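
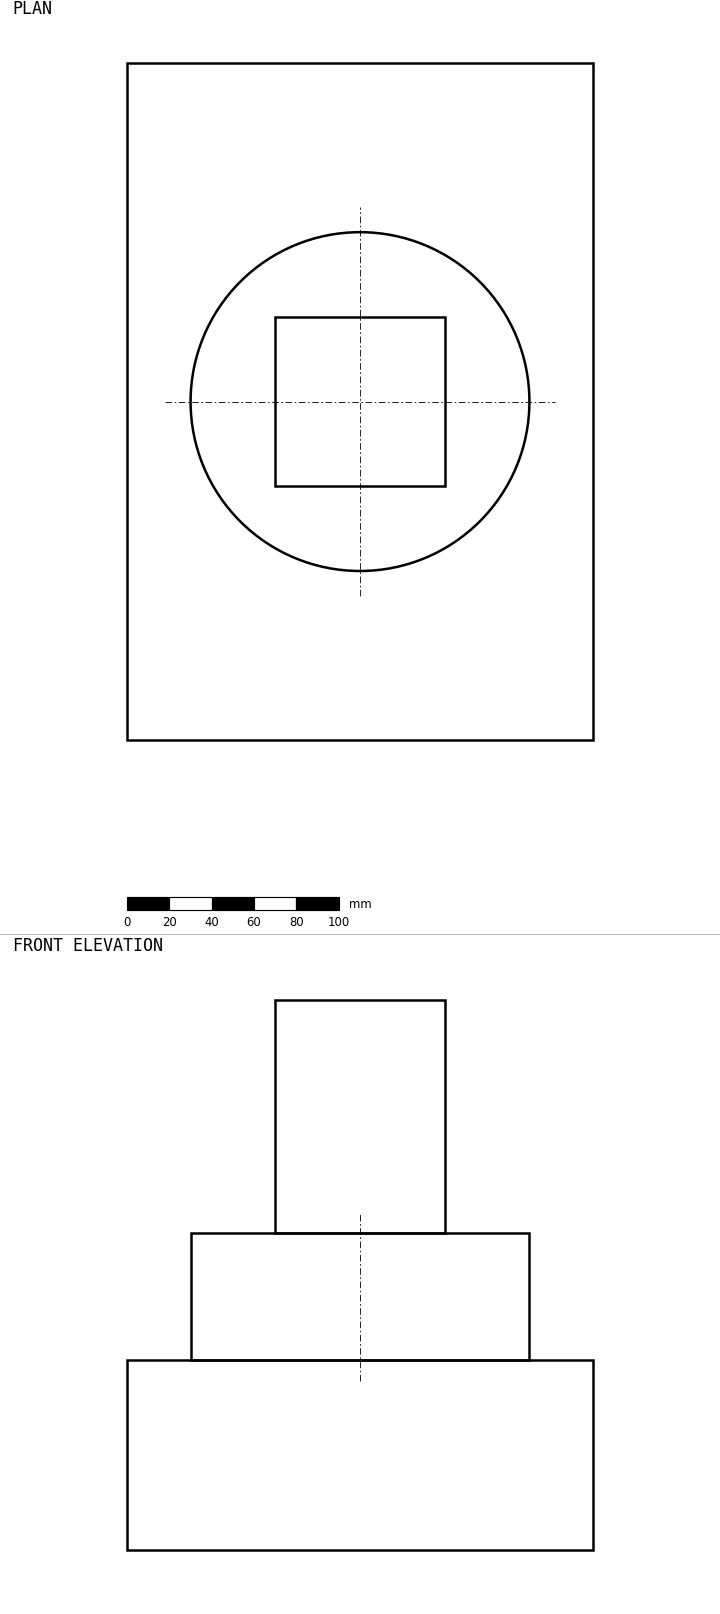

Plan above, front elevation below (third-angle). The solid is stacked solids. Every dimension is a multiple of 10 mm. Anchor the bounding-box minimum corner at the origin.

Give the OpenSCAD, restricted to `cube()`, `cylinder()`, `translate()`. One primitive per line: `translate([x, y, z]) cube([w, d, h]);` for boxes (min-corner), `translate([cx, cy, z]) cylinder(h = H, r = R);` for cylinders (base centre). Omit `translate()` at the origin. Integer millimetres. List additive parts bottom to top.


cube([220, 320, 90]);
translate([110, 160, 90]) cylinder(h = 60, r = 80);
translate([70, 120, 150]) cube([80, 80, 110]);


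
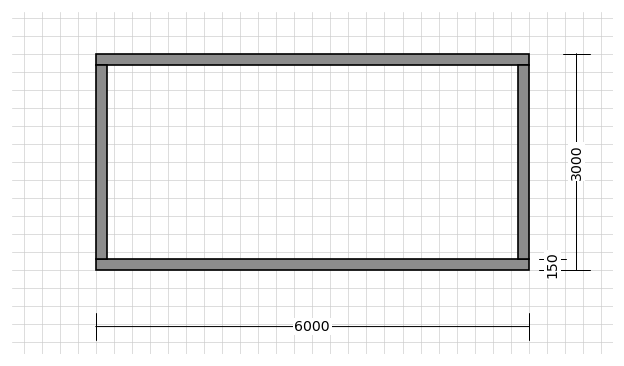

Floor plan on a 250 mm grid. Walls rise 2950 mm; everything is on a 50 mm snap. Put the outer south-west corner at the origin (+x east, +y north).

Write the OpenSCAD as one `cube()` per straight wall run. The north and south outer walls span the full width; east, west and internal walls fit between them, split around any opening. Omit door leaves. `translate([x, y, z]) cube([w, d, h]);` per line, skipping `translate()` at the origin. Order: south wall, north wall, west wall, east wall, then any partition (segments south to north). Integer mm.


cube([6000, 150, 2950]);
translate([0, 2850, 0]) cube([6000, 150, 2950]);
translate([0, 150, 0]) cube([150, 2700, 2950]);
translate([5850, 150, 0]) cube([150, 2700, 2950]);


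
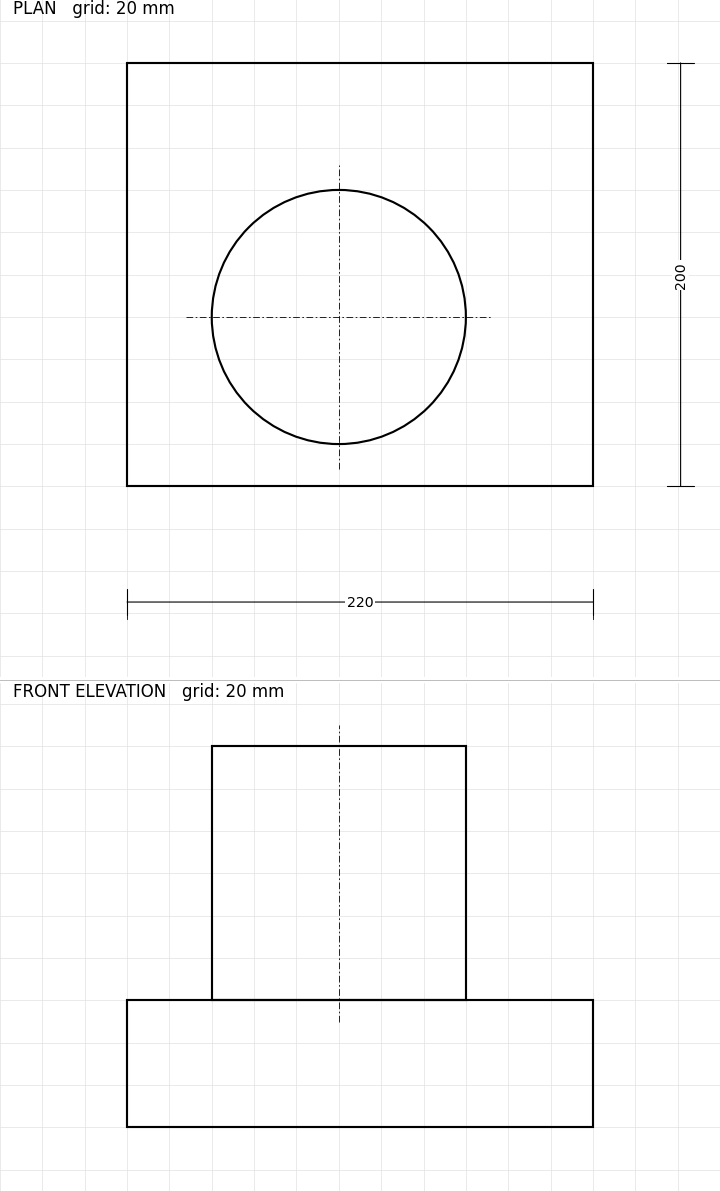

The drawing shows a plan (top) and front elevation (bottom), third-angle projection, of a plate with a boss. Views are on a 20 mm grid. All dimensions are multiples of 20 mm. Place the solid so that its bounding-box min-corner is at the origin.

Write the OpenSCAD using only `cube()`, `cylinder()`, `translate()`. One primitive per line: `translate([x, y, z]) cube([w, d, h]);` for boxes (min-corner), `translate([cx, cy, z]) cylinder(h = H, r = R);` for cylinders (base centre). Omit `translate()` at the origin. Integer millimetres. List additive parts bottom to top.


cube([220, 200, 60]);
translate([100, 80, 60]) cylinder(h = 120, r = 60);


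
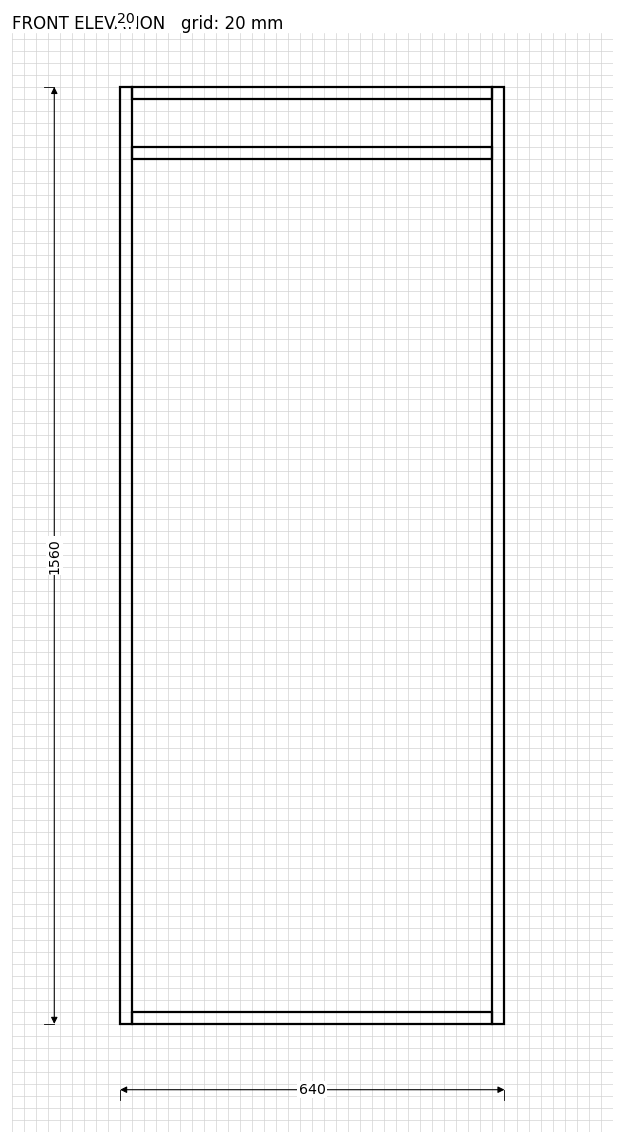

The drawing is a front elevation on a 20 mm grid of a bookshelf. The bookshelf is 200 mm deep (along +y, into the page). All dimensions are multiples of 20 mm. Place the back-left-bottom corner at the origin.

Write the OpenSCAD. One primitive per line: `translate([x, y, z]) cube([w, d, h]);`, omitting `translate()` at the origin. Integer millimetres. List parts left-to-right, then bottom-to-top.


cube([20, 200, 1560]);
translate([20, 0, 0]) cube([600, 200, 20]);
translate([20, 0, 1440]) cube([600, 200, 20]);
translate([20, 0, 1540]) cube([600, 200, 20]);
translate([620, 0, 0]) cube([20, 200, 1560]);


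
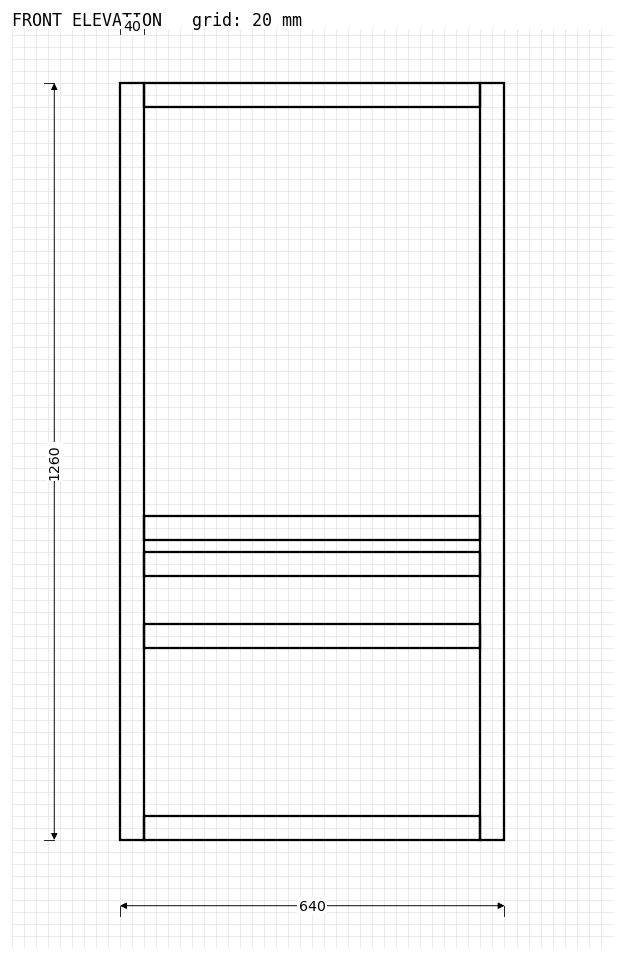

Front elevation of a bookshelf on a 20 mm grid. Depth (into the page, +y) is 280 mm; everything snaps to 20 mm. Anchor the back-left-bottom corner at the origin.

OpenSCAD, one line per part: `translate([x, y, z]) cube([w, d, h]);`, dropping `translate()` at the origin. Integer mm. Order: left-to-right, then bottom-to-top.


cube([40, 280, 1260]);
translate([40, 0, 0]) cube([560, 280, 40]);
translate([40, 0, 320]) cube([560, 280, 40]);
translate([40, 0, 440]) cube([560, 280, 40]);
translate([40, 0, 500]) cube([560, 280, 40]);
translate([40, 0, 1220]) cube([560, 280, 40]);
translate([600, 0, 0]) cube([40, 280, 1260]);


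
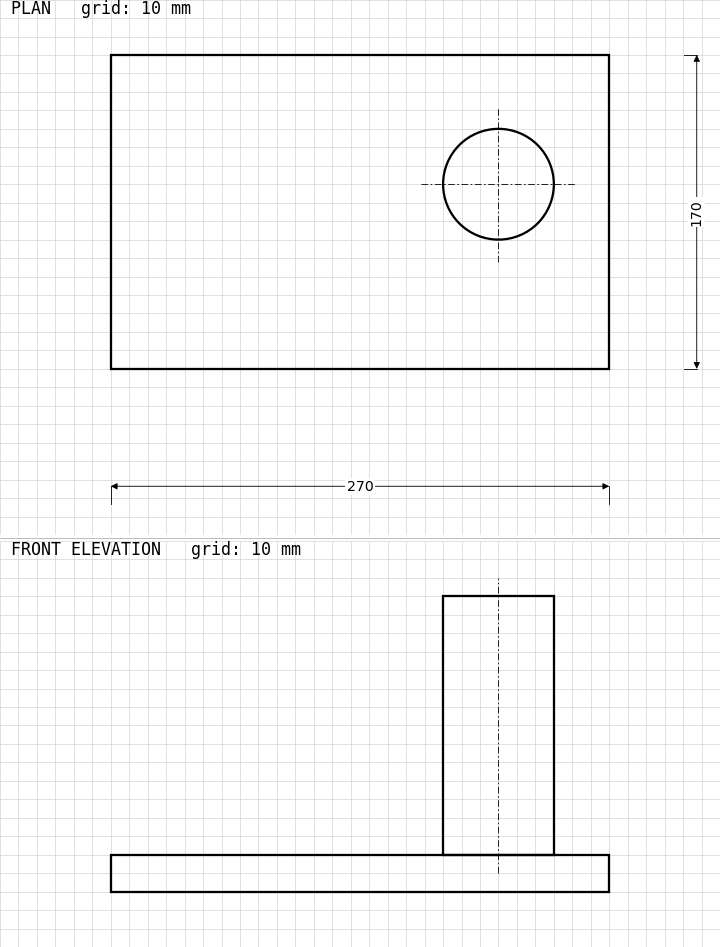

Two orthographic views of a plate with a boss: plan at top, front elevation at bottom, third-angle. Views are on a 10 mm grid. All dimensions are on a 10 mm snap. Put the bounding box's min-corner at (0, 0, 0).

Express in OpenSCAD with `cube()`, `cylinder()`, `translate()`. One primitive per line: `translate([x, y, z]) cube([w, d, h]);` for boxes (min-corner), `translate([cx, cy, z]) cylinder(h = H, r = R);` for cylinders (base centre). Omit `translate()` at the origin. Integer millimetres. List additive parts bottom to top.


cube([270, 170, 20]);
translate([210, 100, 20]) cylinder(h = 140, r = 30);


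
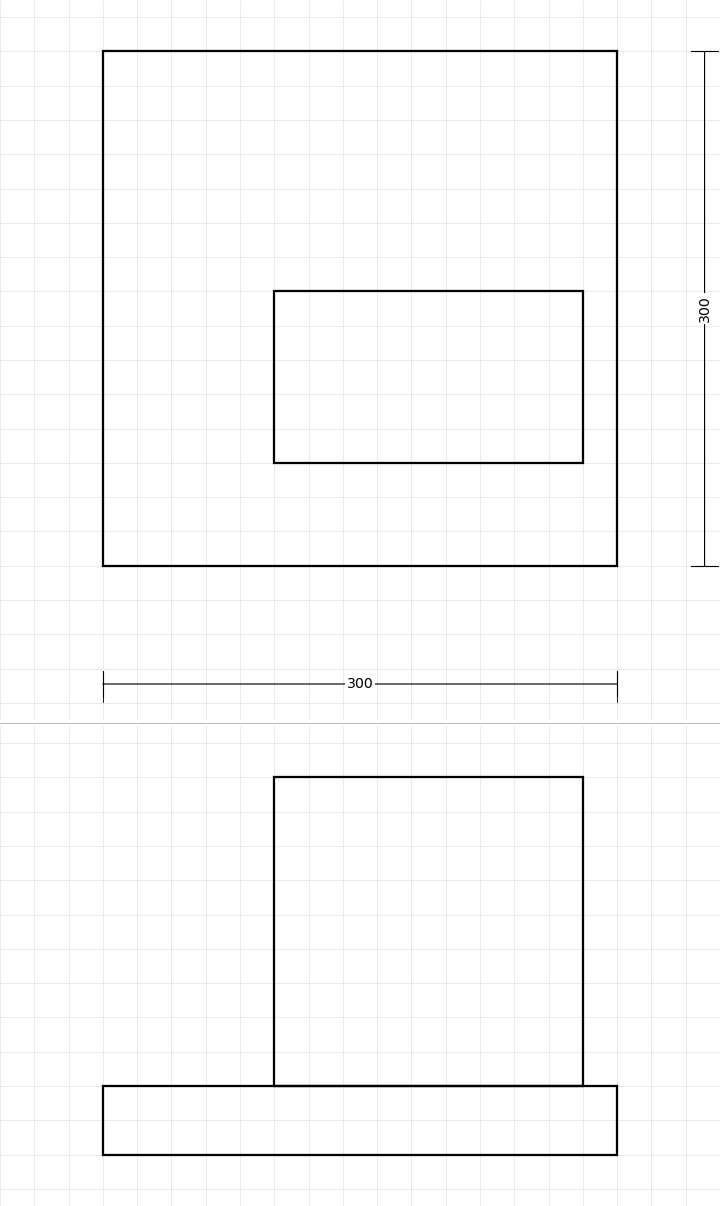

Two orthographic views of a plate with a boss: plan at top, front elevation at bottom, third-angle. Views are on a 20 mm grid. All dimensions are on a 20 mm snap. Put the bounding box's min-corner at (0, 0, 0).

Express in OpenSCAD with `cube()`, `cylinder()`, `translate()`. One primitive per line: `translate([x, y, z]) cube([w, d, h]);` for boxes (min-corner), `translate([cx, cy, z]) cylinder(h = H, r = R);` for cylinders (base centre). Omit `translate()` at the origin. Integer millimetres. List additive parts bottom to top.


cube([300, 300, 40]);
translate([100, 60, 40]) cube([180, 100, 180]);


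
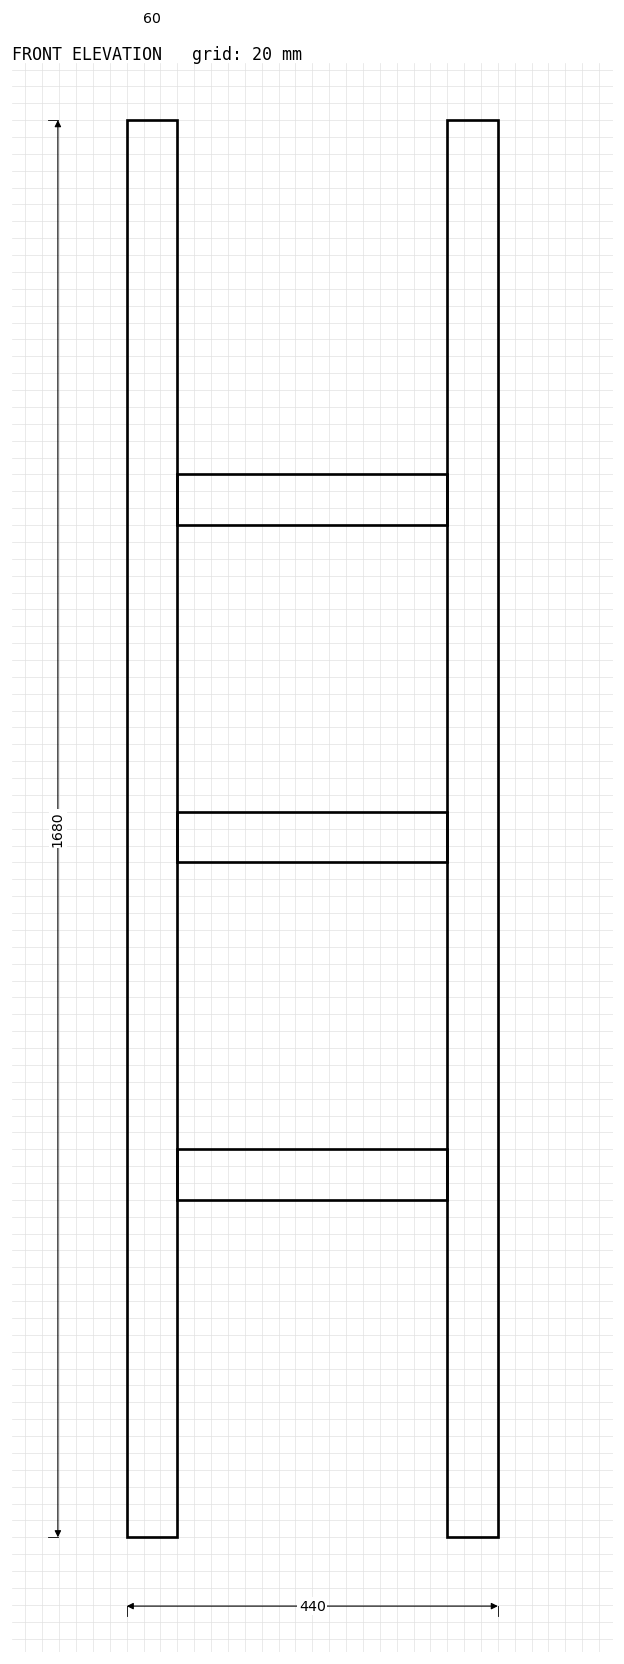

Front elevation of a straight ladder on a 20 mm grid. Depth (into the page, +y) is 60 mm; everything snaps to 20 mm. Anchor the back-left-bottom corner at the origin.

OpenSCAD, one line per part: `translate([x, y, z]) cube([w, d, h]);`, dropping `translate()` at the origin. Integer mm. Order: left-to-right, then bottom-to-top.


cube([60, 60, 1680]);
translate([60, 0, 400]) cube([320, 60, 60]);
translate([60, 0, 800]) cube([320, 60, 60]);
translate([60, 0, 1200]) cube([320, 60, 60]);
translate([380, 0, 0]) cube([60, 60, 1680]);


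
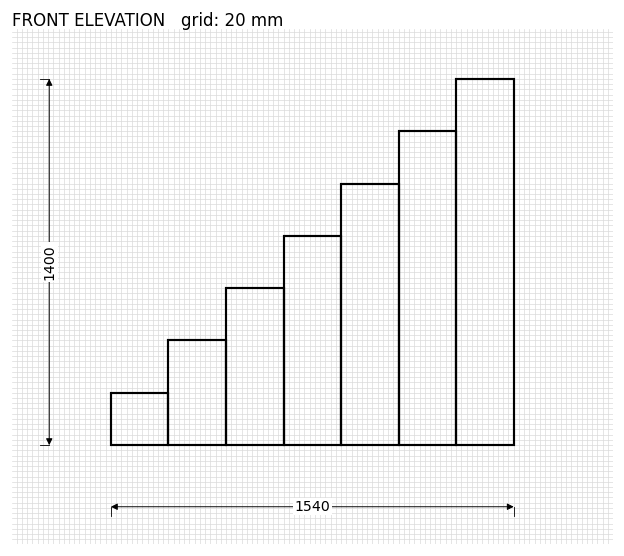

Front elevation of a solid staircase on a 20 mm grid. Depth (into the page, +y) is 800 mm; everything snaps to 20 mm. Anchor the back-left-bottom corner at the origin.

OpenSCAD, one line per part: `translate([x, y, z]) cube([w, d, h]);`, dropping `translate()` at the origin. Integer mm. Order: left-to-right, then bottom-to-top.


cube([220, 800, 200]);
translate([220, 0, 0]) cube([220, 800, 400]);
translate([440, 0, 0]) cube([220, 800, 600]);
translate([660, 0, 0]) cube([220, 800, 800]);
translate([880, 0, 0]) cube([220, 800, 1000]);
translate([1100, 0, 0]) cube([220, 800, 1200]);
translate([1320, 0, 0]) cube([220, 800, 1400]);


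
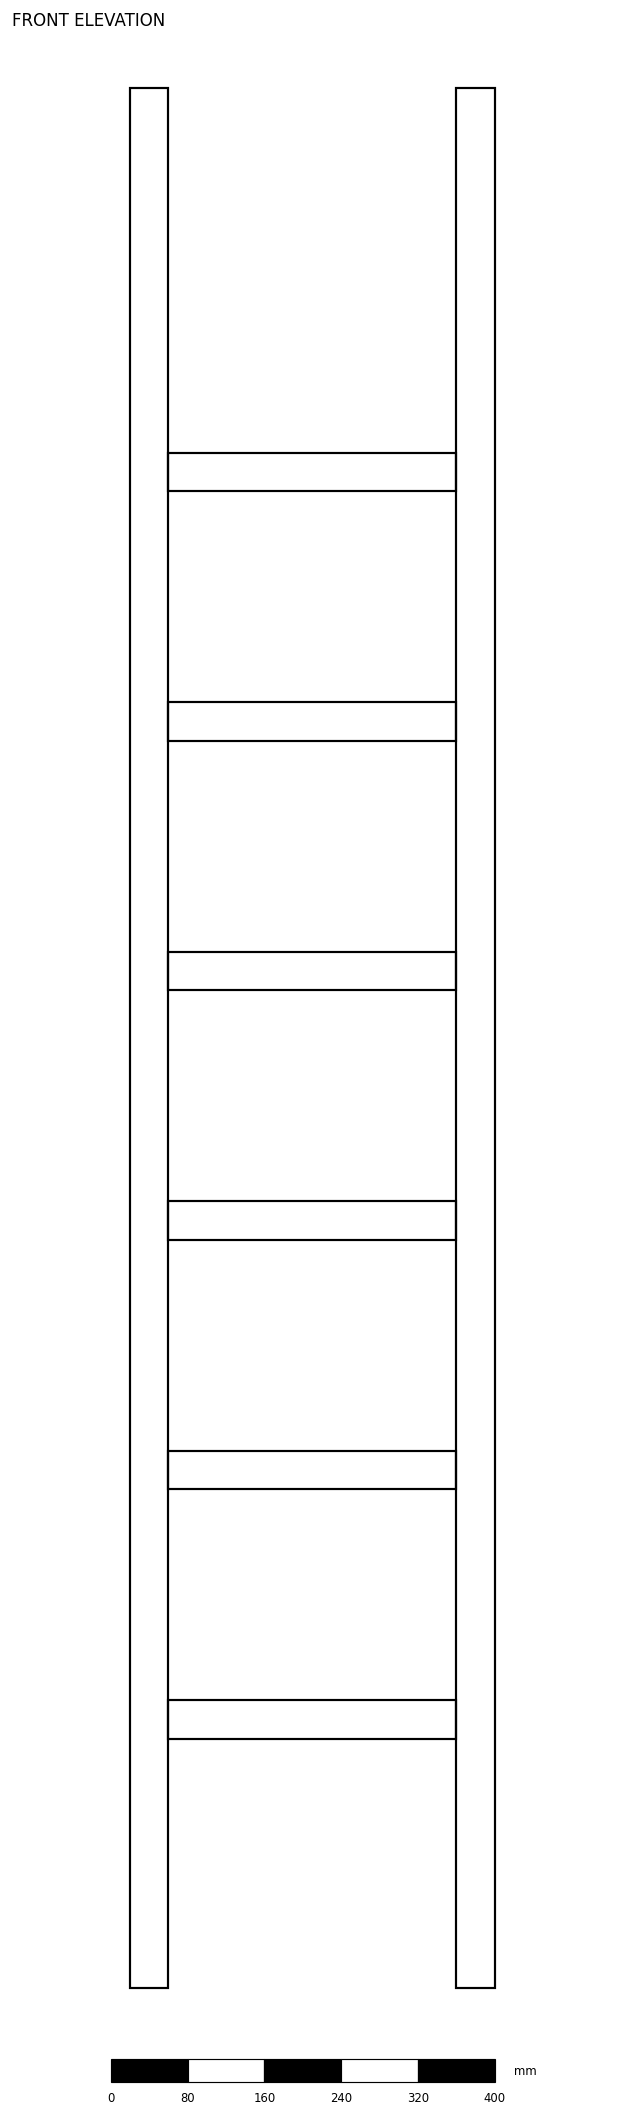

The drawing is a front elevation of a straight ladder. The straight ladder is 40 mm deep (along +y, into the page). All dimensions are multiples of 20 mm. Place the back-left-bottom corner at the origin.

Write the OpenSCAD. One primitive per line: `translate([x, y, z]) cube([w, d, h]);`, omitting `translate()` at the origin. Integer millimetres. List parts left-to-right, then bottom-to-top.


cube([40, 40, 1980]);
translate([40, 0, 260]) cube([300, 40, 40]);
translate([40, 0, 520]) cube([300, 40, 40]);
translate([40, 0, 780]) cube([300, 40, 40]);
translate([40, 0, 1040]) cube([300, 40, 40]);
translate([40, 0, 1300]) cube([300, 40, 40]);
translate([40, 0, 1560]) cube([300, 40, 40]);
translate([340, 0, 0]) cube([40, 40, 1980]);


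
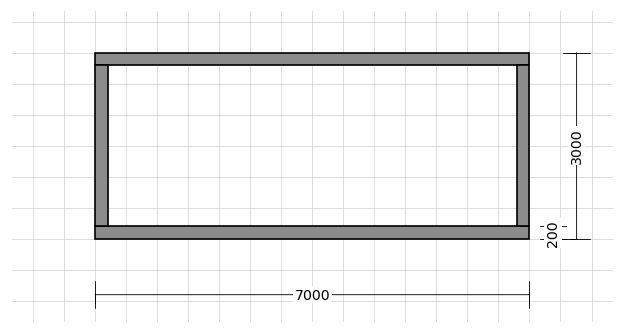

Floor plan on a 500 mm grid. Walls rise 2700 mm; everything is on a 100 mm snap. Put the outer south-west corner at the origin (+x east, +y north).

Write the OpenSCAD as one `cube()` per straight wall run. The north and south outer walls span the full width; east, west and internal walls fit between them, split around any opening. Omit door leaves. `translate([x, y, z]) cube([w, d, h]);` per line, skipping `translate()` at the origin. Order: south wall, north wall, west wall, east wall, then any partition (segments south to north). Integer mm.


cube([7000, 200, 2700]);
translate([0, 2800, 0]) cube([7000, 200, 2700]);
translate([0, 200, 0]) cube([200, 2600, 2700]);
translate([6800, 200, 0]) cube([200, 2600, 2700]);


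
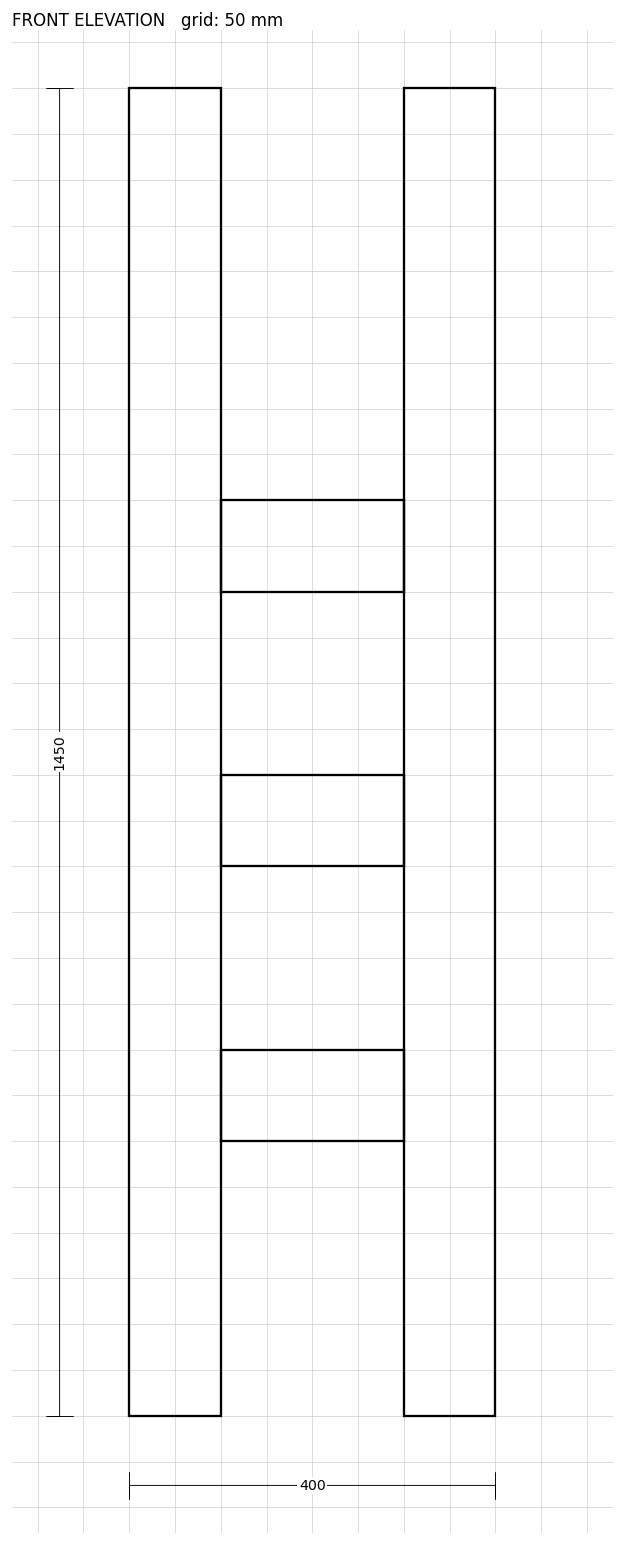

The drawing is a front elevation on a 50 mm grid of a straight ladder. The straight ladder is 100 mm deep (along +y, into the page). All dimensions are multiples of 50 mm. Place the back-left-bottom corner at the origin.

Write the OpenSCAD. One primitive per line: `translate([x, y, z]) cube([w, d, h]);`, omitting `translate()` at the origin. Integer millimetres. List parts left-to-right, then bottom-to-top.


cube([100, 100, 1450]);
translate([100, 0, 300]) cube([200, 100, 100]);
translate([100, 0, 600]) cube([200, 100, 100]);
translate([100, 0, 900]) cube([200, 100, 100]);
translate([300, 0, 0]) cube([100, 100, 1450]);


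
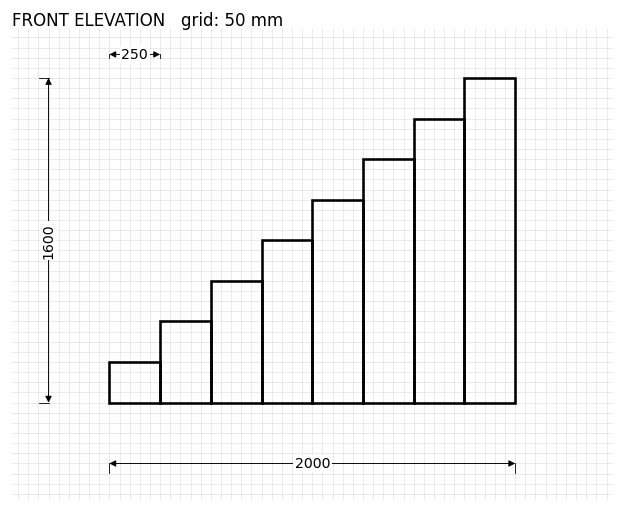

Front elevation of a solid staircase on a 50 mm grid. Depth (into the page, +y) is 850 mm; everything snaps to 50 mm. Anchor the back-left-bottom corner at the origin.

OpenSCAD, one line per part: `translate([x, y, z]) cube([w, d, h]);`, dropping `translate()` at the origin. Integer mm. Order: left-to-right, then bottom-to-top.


cube([250, 850, 200]);
translate([250, 0, 0]) cube([250, 850, 400]);
translate([500, 0, 0]) cube([250, 850, 600]);
translate([750, 0, 0]) cube([250, 850, 800]);
translate([1000, 0, 0]) cube([250, 850, 1000]);
translate([1250, 0, 0]) cube([250, 850, 1200]);
translate([1500, 0, 0]) cube([250, 850, 1400]);
translate([1750, 0, 0]) cube([250, 850, 1600]);


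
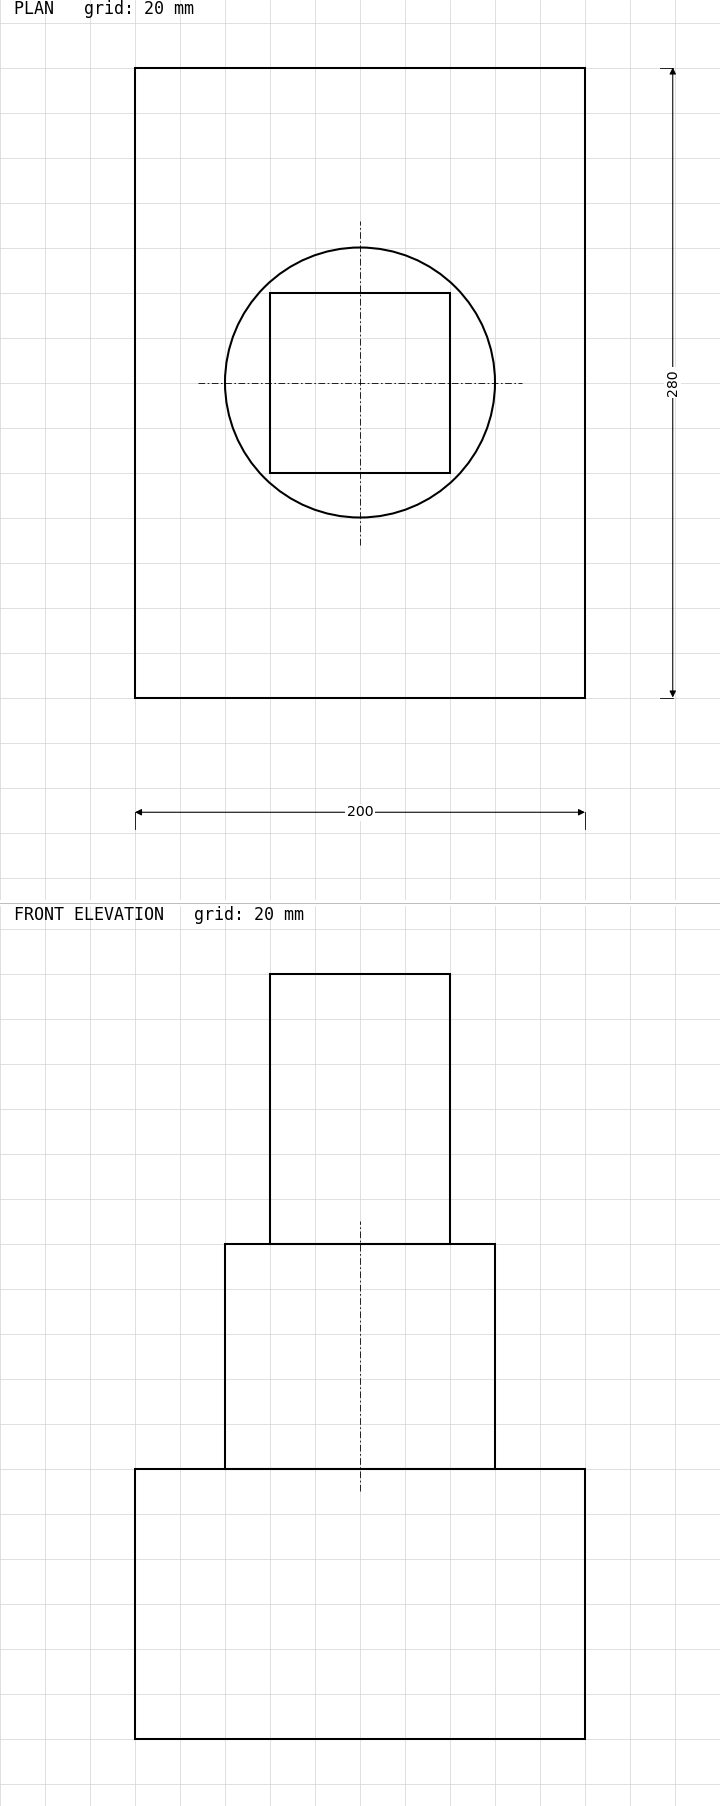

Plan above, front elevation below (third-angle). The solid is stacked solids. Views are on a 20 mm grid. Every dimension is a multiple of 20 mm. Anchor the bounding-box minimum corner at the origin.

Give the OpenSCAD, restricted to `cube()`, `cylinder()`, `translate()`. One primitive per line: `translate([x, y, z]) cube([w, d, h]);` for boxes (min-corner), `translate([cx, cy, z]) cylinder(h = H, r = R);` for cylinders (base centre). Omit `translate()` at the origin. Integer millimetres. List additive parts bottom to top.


cube([200, 280, 120]);
translate([100, 140, 120]) cylinder(h = 100, r = 60);
translate([60, 100, 220]) cube([80, 80, 120]);


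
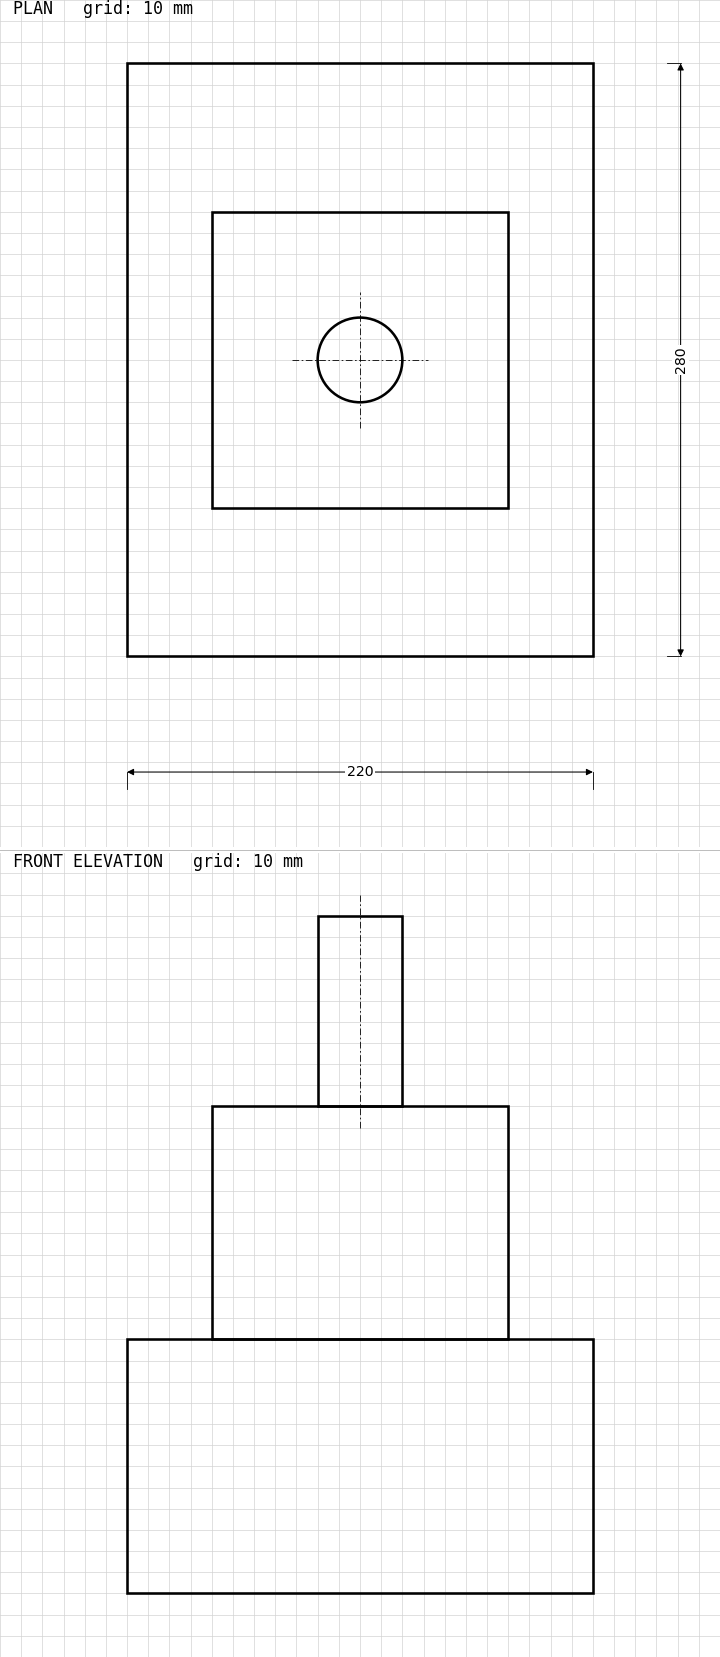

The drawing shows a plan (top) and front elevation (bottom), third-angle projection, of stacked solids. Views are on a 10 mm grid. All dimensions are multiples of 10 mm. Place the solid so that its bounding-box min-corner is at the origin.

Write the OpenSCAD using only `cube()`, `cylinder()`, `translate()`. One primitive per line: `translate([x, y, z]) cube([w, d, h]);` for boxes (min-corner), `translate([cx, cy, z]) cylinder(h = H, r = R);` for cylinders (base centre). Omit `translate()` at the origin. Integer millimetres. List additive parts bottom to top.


cube([220, 280, 120]);
translate([40, 70, 120]) cube([140, 140, 110]);
translate([110, 140, 230]) cylinder(h = 90, r = 20);


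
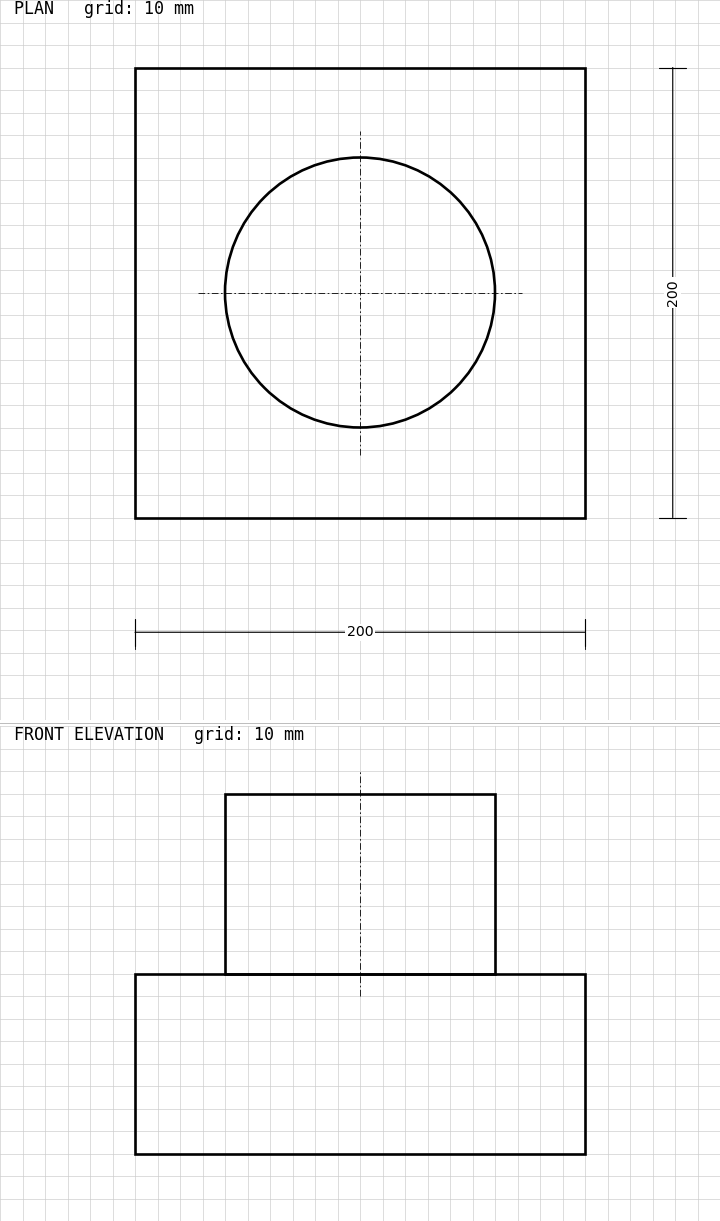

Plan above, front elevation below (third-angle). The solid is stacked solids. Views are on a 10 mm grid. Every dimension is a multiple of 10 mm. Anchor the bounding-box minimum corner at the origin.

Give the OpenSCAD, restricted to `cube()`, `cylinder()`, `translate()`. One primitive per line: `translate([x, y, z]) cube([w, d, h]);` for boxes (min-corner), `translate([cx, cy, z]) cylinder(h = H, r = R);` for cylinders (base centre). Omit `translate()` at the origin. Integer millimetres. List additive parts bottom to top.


cube([200, 200, 80]);
translate([100, 100, 80]) cylinder(h = 80, r = 60);


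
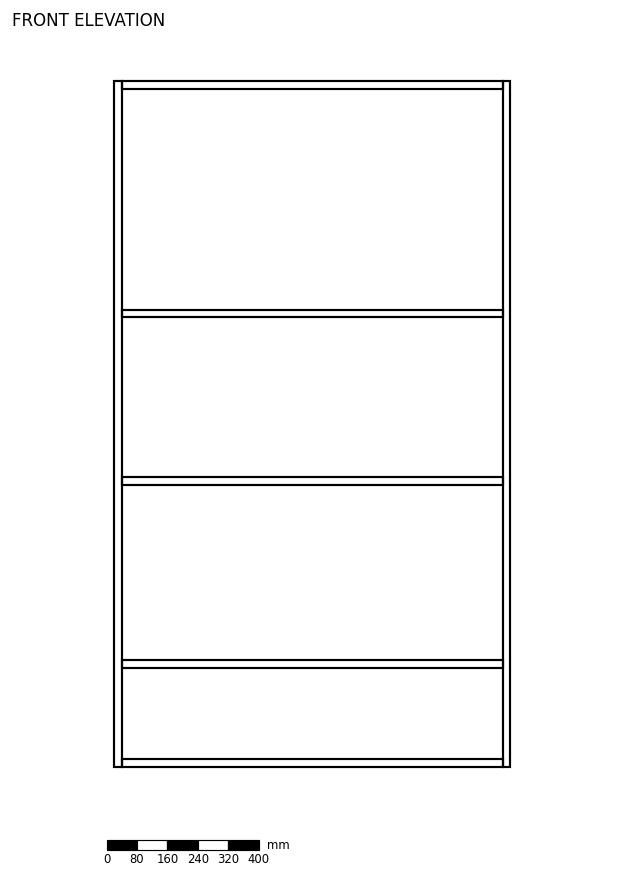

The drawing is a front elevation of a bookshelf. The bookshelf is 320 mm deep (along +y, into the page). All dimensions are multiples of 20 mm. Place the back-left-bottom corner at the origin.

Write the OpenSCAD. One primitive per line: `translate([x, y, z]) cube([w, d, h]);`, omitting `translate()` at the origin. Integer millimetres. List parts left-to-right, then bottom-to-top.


cube([20, 320, 1800]);
translate([20, 0, 0]) cube([1000, 320, 20]);
translate([20, 0, 260]) cube([1000, 320, 20]);
translate([20, 0, 740]) cube([1000, 320, 20]);
translate([20, 0, 1180]) cube([1000, 320, 20]);
translate([20, 0, 1780]) cube([1000, 320, 20]);
translate([1020, 0, 0]) cube([20, 320, 1800]);


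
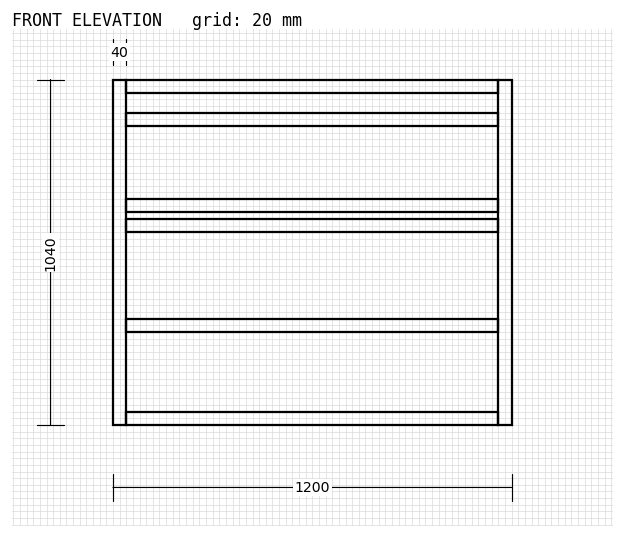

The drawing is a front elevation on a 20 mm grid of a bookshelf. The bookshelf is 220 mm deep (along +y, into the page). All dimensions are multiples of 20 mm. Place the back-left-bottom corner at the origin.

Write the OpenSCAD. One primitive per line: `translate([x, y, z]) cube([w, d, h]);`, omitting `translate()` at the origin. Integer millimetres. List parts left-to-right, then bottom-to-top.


cube([40, 220, 1040]);
translate([40, 0, 0]) cube([1120, 220, 40]);
translate([40, 0, 280]) cube([1120, 220, 40]);
translate([40, 0, 580]) cube([1120, 220, 40]);
translate([40, 0, 640]) cube([1120, 220, 40]);
translate([40, 0, 900]) cube([1120, 220, 40]);
translate([40, 0, 1000]) cube([1120, 220, 40]);
translate([1160, 0, 0]) cube([40, 220, 1040]);


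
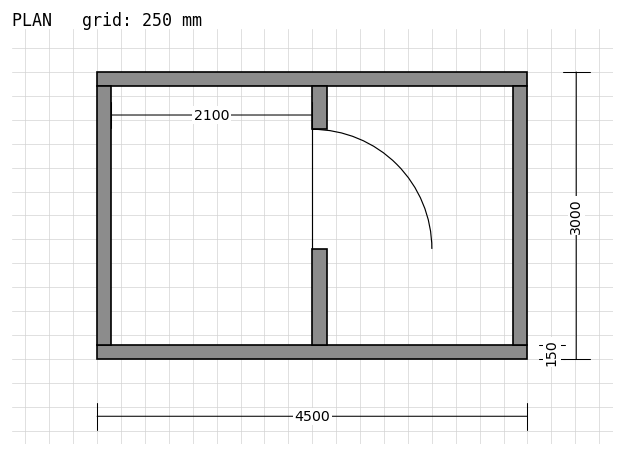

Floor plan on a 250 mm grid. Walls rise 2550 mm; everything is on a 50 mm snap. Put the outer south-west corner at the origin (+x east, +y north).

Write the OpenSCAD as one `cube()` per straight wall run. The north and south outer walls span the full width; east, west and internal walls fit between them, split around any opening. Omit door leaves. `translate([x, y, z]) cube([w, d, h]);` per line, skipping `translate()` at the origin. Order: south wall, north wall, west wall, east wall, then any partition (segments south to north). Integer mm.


cube([4500, 150, 2550]);
translate([0, 2850, 0]) cube([4500, 150, 2550]);
translate([0, 150, 0]) cube([150, 2700, 2550]);
translate([4350, 150, 0]) cube([150, 2700, 2550]);
translate([2250, 150, 0]) cube([150, 1000, 2550]);
translate([2250, 2400, 0]) cube([150, 450, 2550]);


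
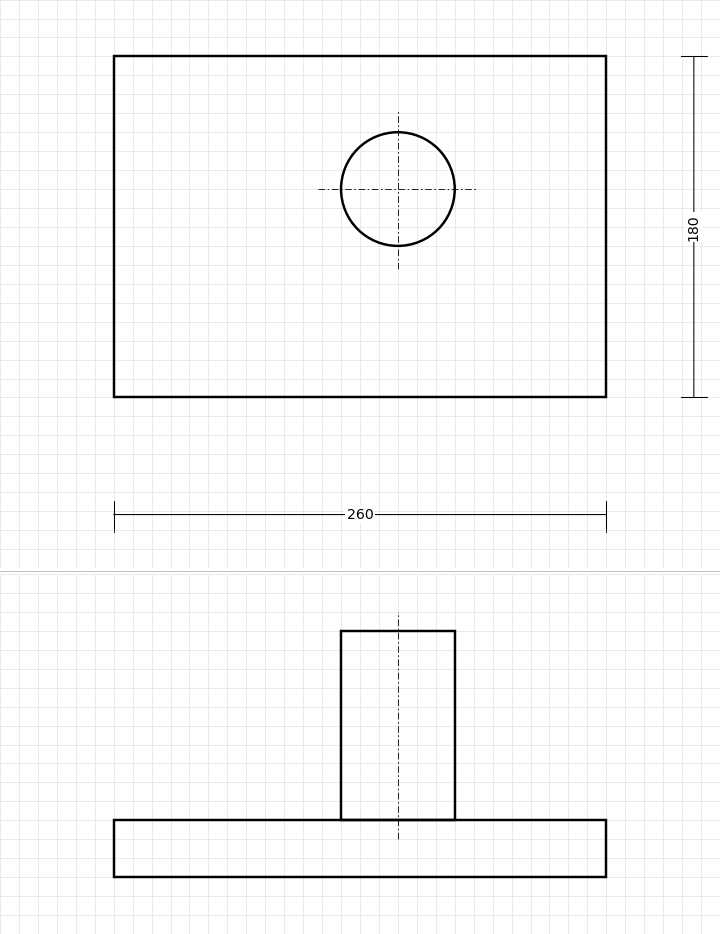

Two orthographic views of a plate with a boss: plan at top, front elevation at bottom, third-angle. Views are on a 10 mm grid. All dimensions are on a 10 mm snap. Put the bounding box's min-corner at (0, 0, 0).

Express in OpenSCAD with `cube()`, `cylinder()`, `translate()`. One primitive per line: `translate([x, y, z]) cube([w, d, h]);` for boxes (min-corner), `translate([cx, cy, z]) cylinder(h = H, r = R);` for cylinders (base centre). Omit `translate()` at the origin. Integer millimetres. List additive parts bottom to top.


cube([260, 180, 30]);
translate([150, 110, 30]) cylinder(h = 100, r = 30);


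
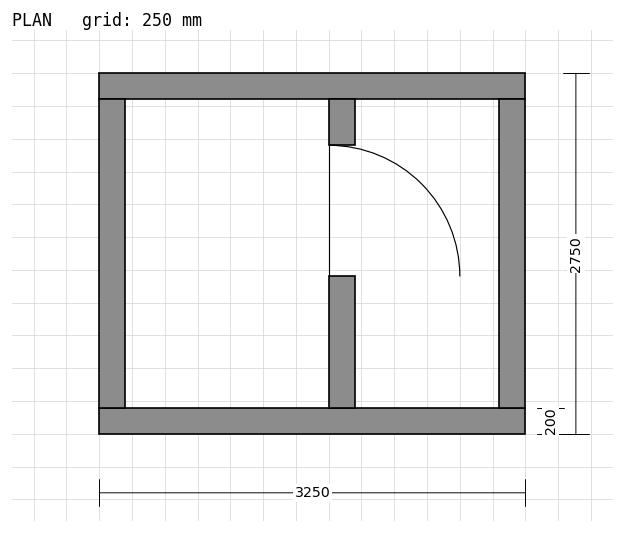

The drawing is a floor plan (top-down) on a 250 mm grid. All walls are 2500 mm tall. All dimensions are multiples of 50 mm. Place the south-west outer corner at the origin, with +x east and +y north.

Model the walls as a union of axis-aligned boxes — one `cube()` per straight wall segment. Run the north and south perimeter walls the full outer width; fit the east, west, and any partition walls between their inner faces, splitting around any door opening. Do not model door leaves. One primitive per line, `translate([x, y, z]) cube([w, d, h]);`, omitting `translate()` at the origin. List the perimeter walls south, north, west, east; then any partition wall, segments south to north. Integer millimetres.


cube([3250, 200, 2500]);
translate([0, 2550, 0]) cube([3250, 200, 2500]);
translate([0, 200, 0]) cube([200, 2350, 2500]);
translate([3050, 200, 0]) cube([200, 2350, 2500]);
translate([1750, 200, 0]) cube([200, 1000, 2500]);
translate([1750, 2200, 0]) cube([200, 350, 2500]);


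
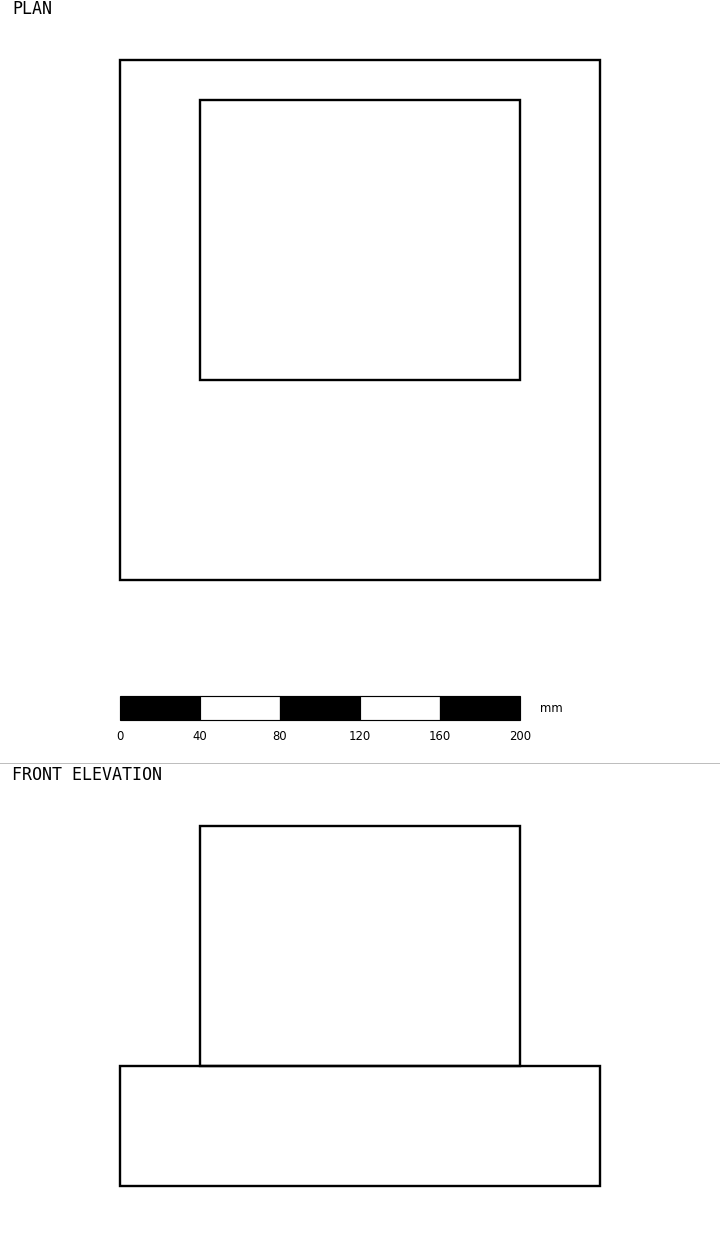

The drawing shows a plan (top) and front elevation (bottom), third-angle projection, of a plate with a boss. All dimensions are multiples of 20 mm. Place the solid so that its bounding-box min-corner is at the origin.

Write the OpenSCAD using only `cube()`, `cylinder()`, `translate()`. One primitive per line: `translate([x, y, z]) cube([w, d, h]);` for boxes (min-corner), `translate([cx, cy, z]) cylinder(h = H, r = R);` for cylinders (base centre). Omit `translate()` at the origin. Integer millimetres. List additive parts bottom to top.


cube([240, 260, 60]);
translate([40, 100, 60]) cube([160, 140, 120]);


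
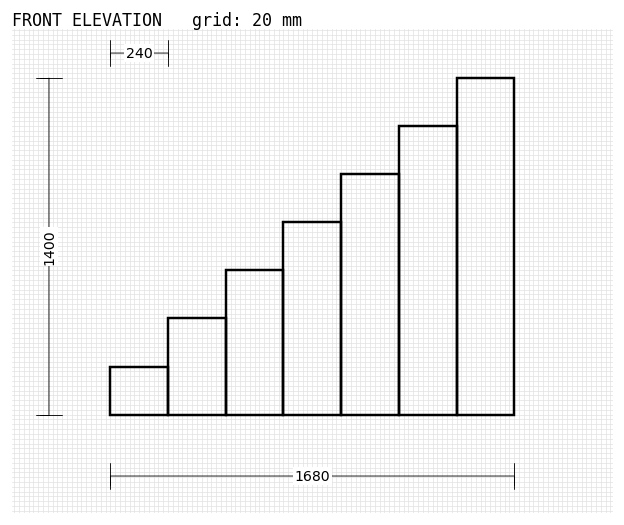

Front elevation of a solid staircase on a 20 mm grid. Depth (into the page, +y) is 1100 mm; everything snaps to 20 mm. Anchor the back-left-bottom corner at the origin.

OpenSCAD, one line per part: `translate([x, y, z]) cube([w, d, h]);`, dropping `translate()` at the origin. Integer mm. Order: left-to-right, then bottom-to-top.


cube([240, 1100, 200]);
translate([240, 0, 0]) cube([240, 1100, 400]);
translate([480, 0, 0]) cube([240, 1100, 600]);
translate([720, 0, 0]) cube([240, 1100, 800]);
translate([960, 0, 0]) cube([240, 1100, 1000]);
translate([1200, 0, 0]) cube([240, 1100, 1200]);
translate([1440, 0, 0]) cube([240, 1100, 1400]);


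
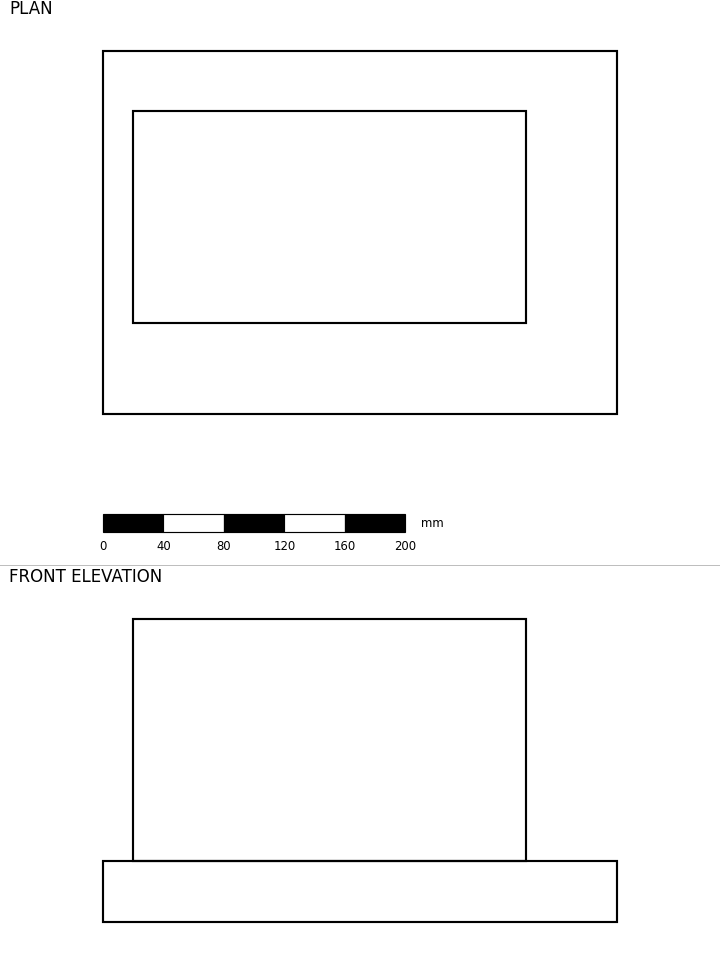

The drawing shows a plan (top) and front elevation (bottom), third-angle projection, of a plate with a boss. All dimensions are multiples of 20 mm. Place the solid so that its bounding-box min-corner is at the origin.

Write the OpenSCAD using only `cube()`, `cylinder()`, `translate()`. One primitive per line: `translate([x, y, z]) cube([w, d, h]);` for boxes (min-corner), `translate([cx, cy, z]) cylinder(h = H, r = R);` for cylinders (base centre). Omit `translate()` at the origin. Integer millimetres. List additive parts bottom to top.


cube([340, 240, 40]);
translate([20, 60, 40]) cube([260, 140, 160]);


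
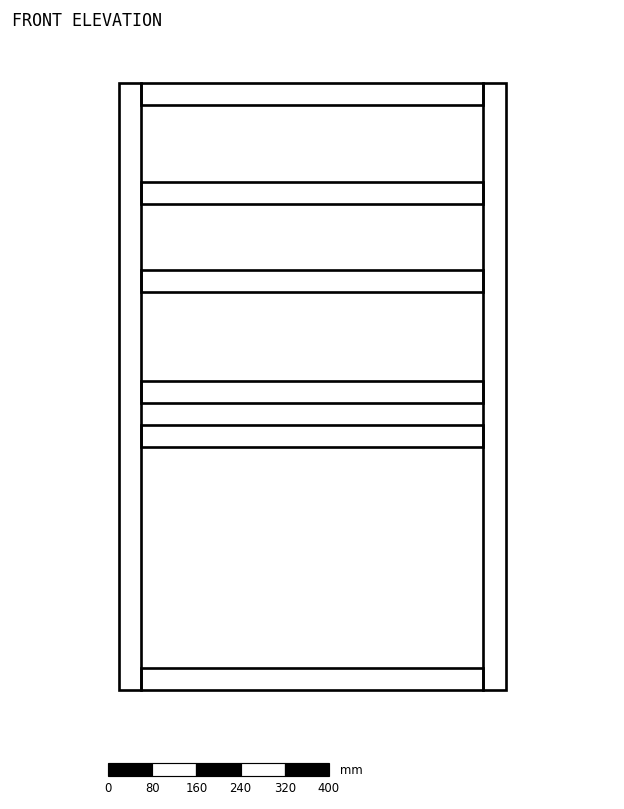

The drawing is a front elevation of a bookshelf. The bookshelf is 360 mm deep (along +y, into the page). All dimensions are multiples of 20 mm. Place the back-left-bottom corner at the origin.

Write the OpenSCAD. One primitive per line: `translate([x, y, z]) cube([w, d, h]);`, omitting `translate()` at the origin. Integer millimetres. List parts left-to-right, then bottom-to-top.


cube([40, 360, 1100]);
translate([40, 0, 0]) cube([620, 360, 40]);
translate([40, 0, 440]) cube([620, 360, 40]);
translate([40, 0, 520]) cube([620, 360, 40]);
translate([40, 0, 720]) cube([620, 360, 40]);
translate([40, 0, 880]) cube([620, 360, 40]);
translate([40, 0, 1060]) cube([620, 360, 40]);
translate([660, 0, 0]) cube([40, 360, 1100]);


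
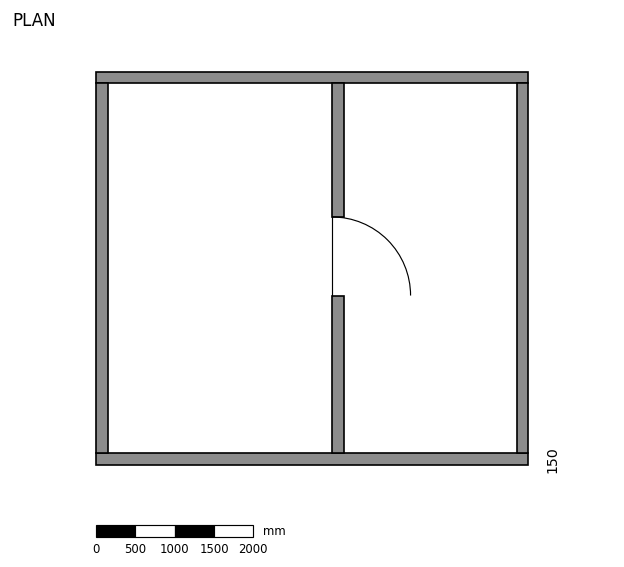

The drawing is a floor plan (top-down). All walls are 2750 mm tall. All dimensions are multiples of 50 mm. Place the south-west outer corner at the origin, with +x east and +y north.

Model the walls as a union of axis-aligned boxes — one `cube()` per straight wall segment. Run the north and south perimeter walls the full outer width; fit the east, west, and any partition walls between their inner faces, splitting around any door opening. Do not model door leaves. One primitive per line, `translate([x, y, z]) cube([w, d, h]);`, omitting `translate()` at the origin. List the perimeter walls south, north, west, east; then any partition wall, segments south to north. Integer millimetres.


cube([5500, 150, 2750]);
translate([0, 4850, 0]) cube([5500, 150, 2750]);
translate([0, 150, 0]) cube([150, 4700, 2750]);
translate([5350, 150, 0]) cube([150, 4700, 2750]);
translate([3000, 150, 0]) cube([150, 2000, 2750]);
translate([3000, 3150, 0]) cube([150, 1700, 2750]);


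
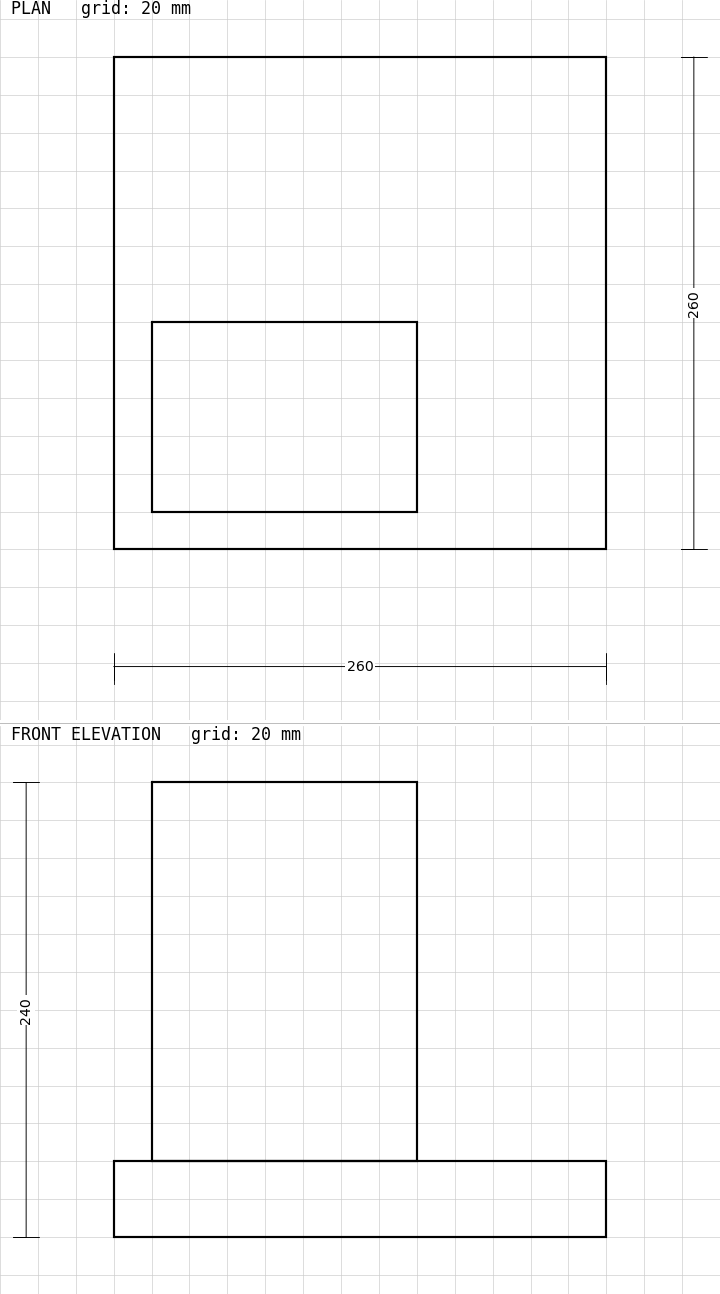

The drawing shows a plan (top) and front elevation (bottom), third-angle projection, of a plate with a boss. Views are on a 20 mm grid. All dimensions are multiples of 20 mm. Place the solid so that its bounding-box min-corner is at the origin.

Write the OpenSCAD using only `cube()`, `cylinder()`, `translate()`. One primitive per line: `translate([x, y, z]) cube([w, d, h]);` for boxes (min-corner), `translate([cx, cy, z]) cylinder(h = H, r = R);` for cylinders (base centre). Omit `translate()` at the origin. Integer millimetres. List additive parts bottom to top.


cube([260, 260, 40]);
translate([20, 20, 40]) cube([140, 100, 200]);


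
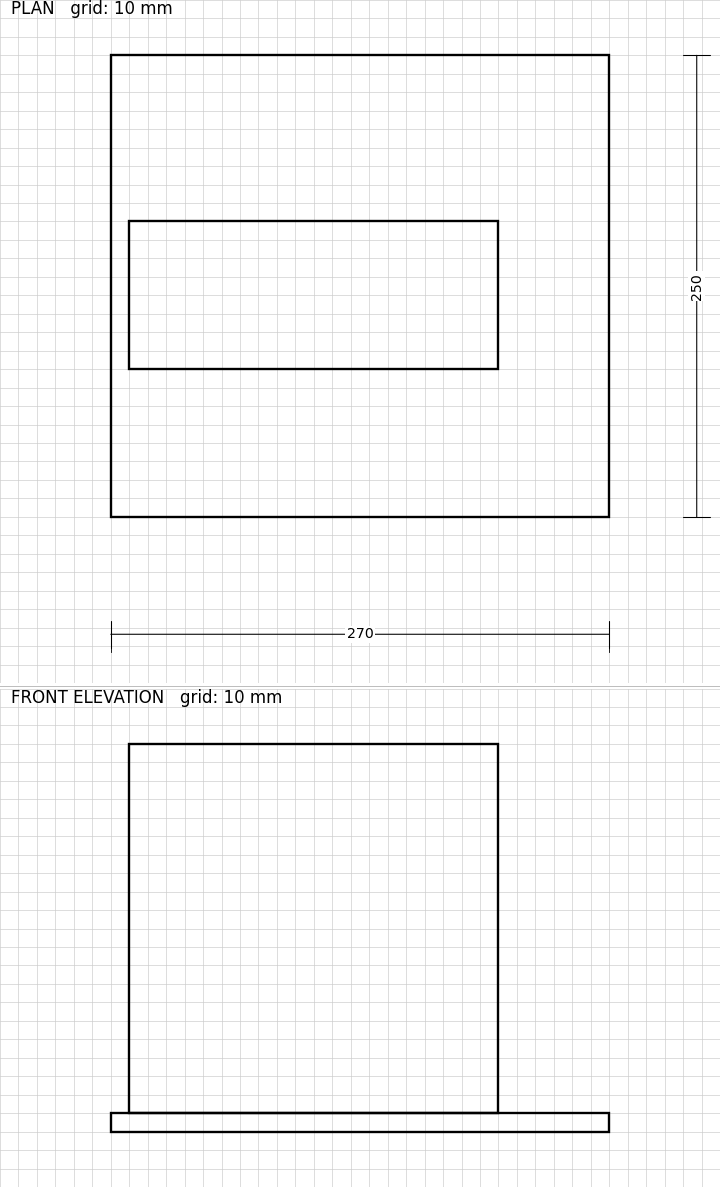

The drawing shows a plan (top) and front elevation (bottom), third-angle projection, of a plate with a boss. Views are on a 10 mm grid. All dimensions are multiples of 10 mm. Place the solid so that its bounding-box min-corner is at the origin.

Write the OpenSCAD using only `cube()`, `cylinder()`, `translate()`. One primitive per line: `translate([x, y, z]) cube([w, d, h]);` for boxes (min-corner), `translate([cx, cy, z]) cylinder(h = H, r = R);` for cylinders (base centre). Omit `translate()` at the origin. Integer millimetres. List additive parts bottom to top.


cube([270, 250, 10]);
translate([10, 80, 10]) cube([200, 80, 200]);


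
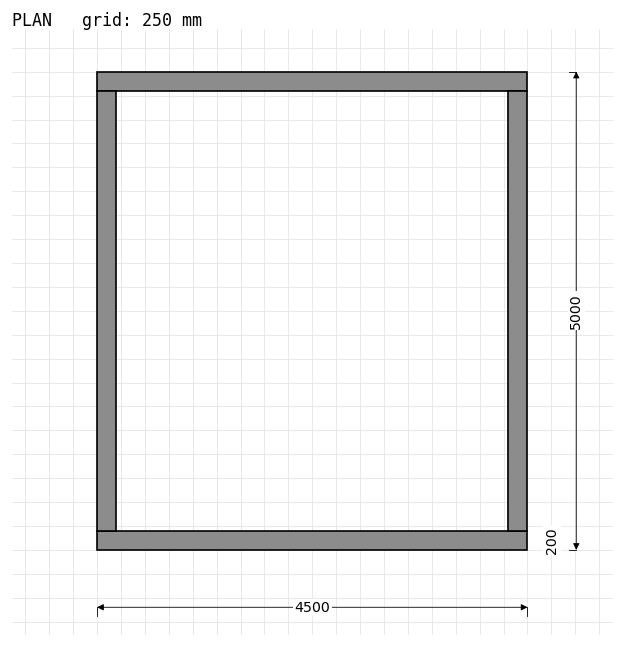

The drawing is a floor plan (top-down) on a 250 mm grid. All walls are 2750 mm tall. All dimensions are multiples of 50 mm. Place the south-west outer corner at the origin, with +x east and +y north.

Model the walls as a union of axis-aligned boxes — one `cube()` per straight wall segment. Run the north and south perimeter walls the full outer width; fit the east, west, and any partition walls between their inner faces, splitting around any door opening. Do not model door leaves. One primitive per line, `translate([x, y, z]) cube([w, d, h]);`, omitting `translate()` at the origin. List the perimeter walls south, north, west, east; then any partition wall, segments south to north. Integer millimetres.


cube([4500, 200, 2750]);
translate([0, 4800, 0]) cube([4500, 200, 2750]);
translate([0, 200, 0]) cube([200, 4600, 2750]);
translate([4300, 200, 0]) cube([200, 4600, 2750]);


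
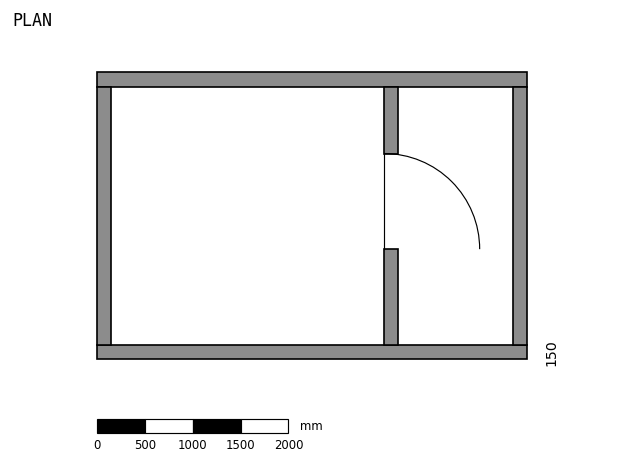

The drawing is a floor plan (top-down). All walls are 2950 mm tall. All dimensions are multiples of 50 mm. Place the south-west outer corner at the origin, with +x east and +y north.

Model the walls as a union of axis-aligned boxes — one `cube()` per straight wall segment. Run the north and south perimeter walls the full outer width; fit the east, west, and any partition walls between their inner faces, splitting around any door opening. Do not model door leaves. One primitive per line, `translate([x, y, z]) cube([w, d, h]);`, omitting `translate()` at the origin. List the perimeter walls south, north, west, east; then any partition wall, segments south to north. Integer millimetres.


cube([4500, 150, 2950]);
translate([0, 2850, 0]) cube([4500, 150, 2950]);
translate([0, 150, 0]) cube([150, 2700, 2950]);
translate([4350, 150, 0]) cube([150, 2700, 2950]);
translate([3000, 150, 0]) cube([150, 1000, 2950]);
translate([3000, 2150, 0]) cube([150, 700, 2950]);


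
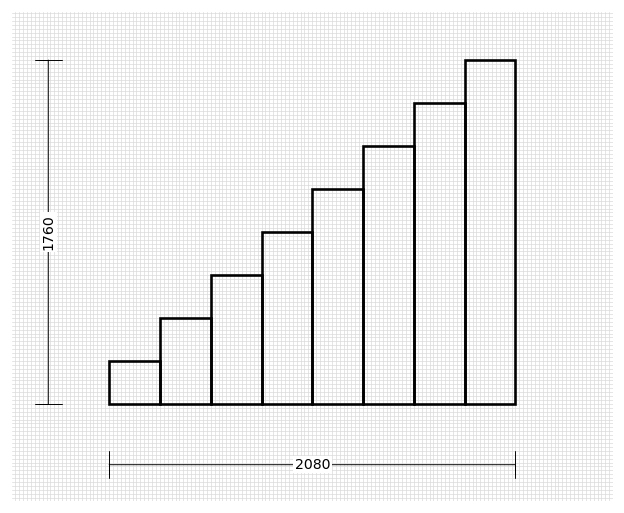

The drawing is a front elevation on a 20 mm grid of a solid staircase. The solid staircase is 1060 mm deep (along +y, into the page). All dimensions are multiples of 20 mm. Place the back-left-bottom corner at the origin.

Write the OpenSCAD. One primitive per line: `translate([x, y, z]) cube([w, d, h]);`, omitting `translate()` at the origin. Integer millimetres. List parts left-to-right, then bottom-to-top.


cube([260, 1060, 220]);
translate([260, 0, 0]) cube([260, 1060, 440]);
translate([520, 0, 0]) cube([260, 1060, 660]);
translate([780, 0, 0]) cube([260, 1060, 880]);
translate([1040, 0, 0]) cube([260, 1060, 1100]);
translate([1300, 0, 0]) cube([260, 1060, 1320]);
translate([1560, 0, 0]) cube([260, 1060, 1540]);
translate([1820, 0, 0]) cube([260, 1060, 1760]);


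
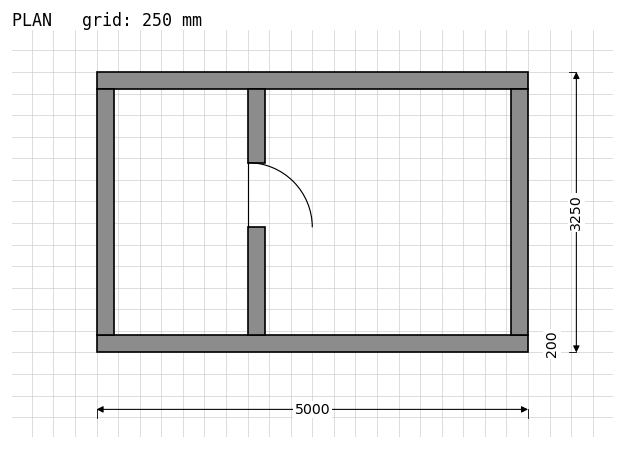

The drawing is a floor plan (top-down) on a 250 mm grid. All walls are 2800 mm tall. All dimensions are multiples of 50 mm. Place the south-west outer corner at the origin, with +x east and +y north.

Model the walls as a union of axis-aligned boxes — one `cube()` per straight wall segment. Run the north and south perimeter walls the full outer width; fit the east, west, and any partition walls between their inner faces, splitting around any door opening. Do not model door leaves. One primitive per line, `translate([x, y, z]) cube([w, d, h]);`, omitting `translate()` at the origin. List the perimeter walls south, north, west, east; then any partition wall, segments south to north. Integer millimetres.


cube([5000, 200, 2800]);
translate([0, 3050, 0]) cube([5000, 200, 2800]);
translate([0, 200, 0]) cube([200, 2850, 2800]);
translate([4800, 200, 0]) cube([200, 2850, 2800]);
translate([1750, 200, 0]) cube([200, 1250, 2800]);
translate([1750, 2200, 0]) cube([200, 850, 2800]);


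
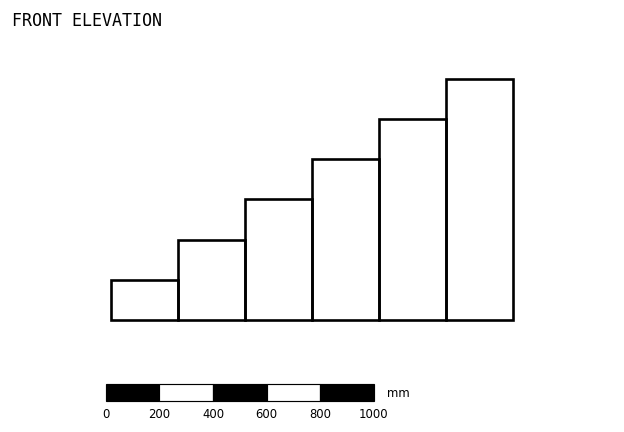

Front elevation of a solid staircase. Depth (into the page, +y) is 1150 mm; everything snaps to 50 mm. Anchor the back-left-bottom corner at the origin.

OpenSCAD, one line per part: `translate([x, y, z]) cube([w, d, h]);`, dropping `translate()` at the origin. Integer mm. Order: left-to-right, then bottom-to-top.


cube([250, 1150, 150]);
translate([250, 0, 0]) cube([250, 1150, 300]);
translate([500, 0, 0]) cube([250, 1150, 450]);
translate([750, 0, 0]) cube([250, 1150, 600]);
translate([1000, 0, 0]) cube([250, 1150, 750]);
translate([1250, 0, 0]) cube([250, 1150, 900]);


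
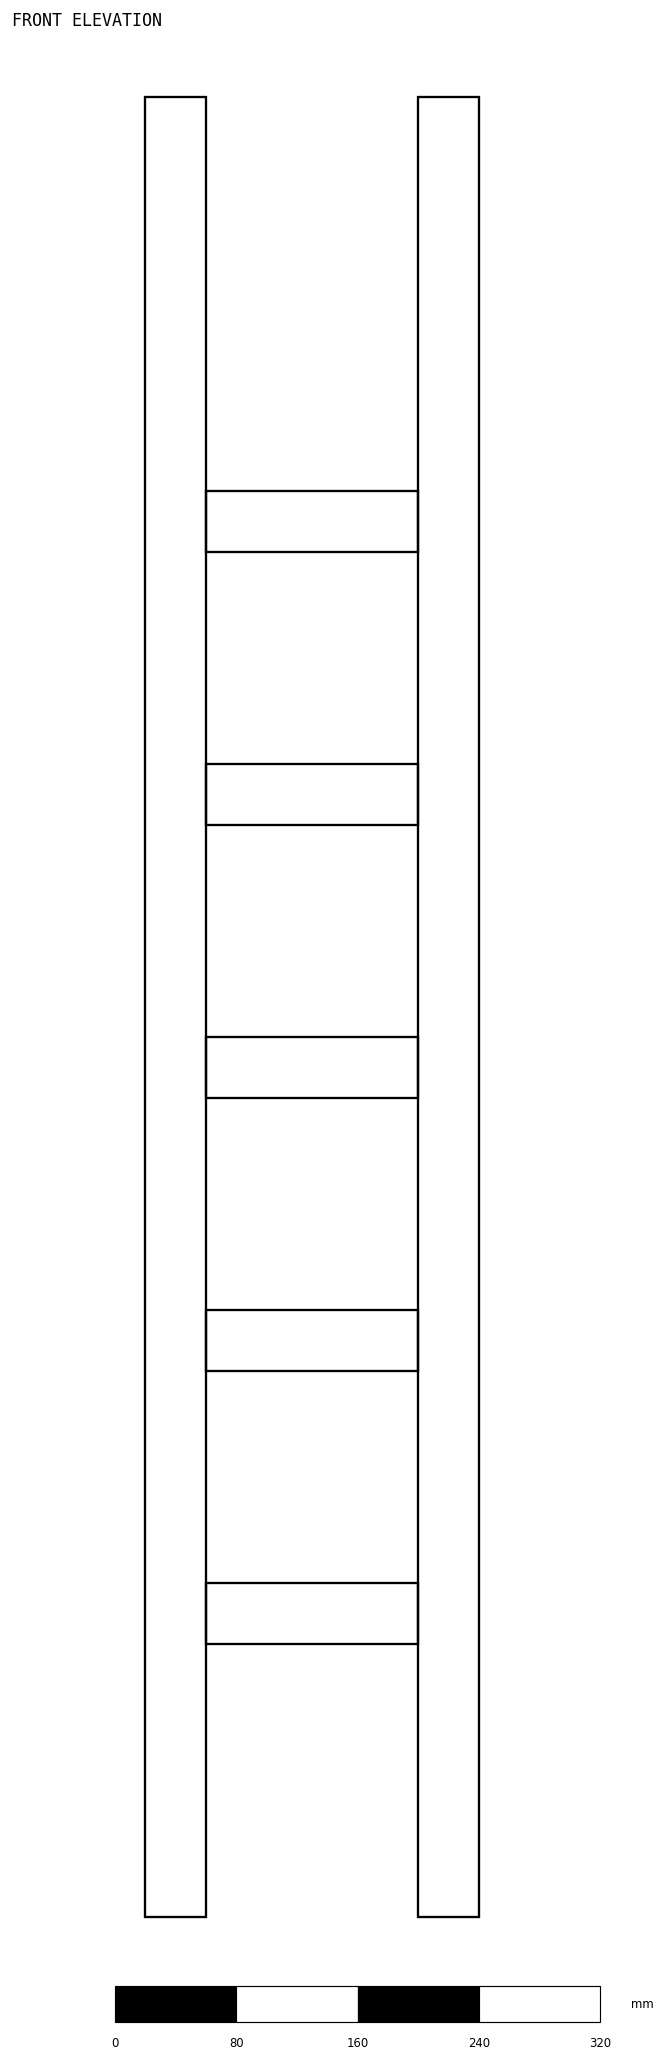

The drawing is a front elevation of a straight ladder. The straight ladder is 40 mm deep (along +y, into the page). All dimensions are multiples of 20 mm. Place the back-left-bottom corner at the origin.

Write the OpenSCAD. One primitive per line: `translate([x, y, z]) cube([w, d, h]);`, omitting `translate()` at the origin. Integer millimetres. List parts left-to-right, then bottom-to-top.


cube([40, 40, 1200]);
translate([40, 0, 180]) cube([140, 40, 40]);
translate([40, 0, 360]) cube([140, 40, 40]);
translate([40, 0, 540]) cube([140, 40, 40]);
translate([40, 0, 720]) cube([140, 40, 40]);
translate([40, 0, 900]) cube([140, 40, 40]);
translate([180, 0, 0]) cube([40, 40, 1200]);
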